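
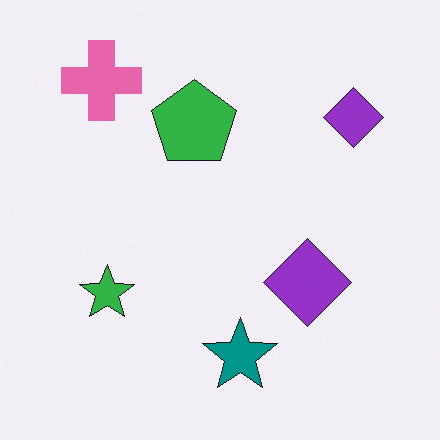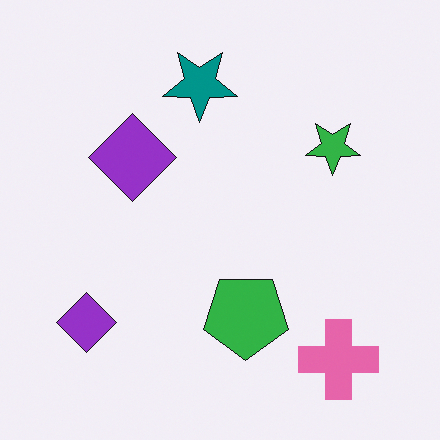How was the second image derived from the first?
Rotated 180°.

The pink cross sits in the top-left of the first image and the bottom-right of the second — consistent with a whole-image 180° rotation.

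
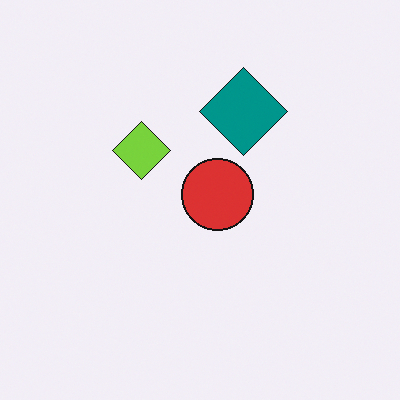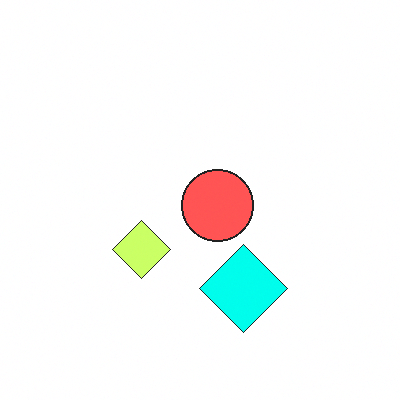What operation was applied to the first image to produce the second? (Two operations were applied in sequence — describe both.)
It was brightened a lot, then flipped vertically (top ↔ bottom).

Every pixel — background and shapes alike — is uniformly brightened. The teal diamond is in the top of the first image and the bottom of the second — shapes on opposite sides of the horizontal midline have swapped in a mirror flip.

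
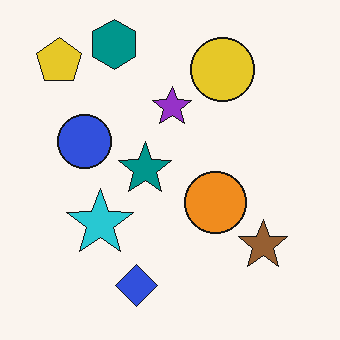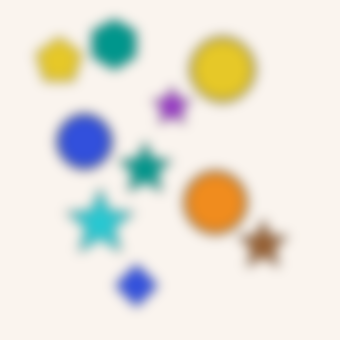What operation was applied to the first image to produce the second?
The image was heavily blurred.

Shape edges and outlines are uniformly softened across the whole image.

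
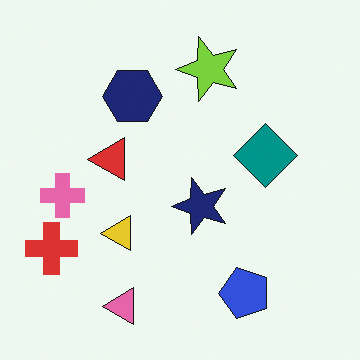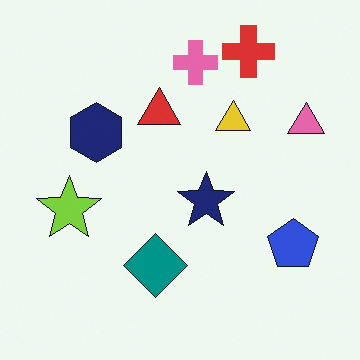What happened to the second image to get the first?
This is the original image transposed (reflected across the top-left ↔ bottom-right diagonal).

Shapes have swapped their row and column positions — what was in the top-right is now in the bottom-left — a diagonal reflection.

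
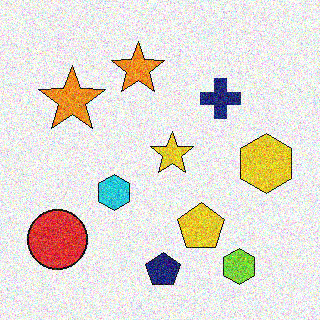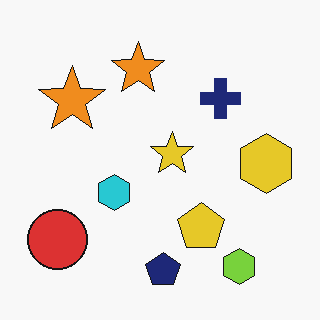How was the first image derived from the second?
The transformation is: degraded with a thick layer of grain.

Random speckle covers the whole image, including the flat background.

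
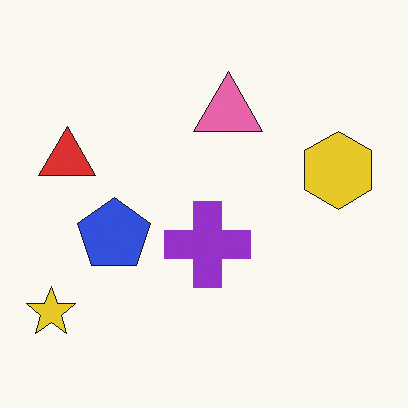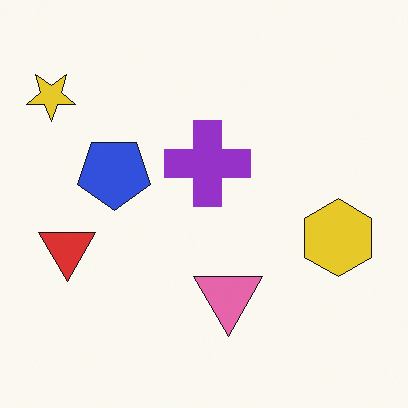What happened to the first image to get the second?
The second image is the first flipped vertically (top ↔ bottom).

The yellow star is in the bottom-left of the first image and the top-left of the second — shapes on opposite sides of the horizontal midline have swapped in a mirror flip.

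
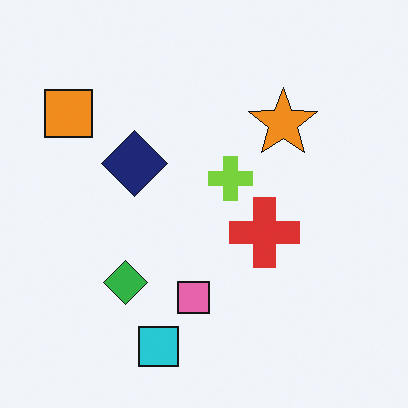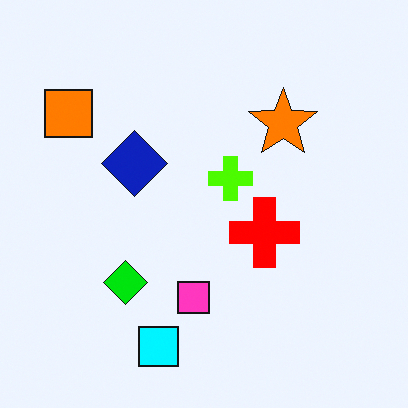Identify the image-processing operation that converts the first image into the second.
The image was made much more vivid (saturation change).

All colors are more vivid — a global saturation change.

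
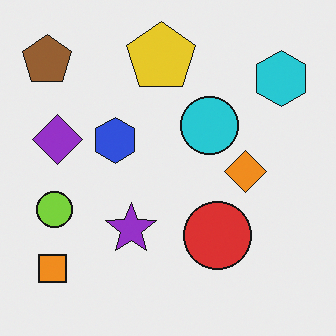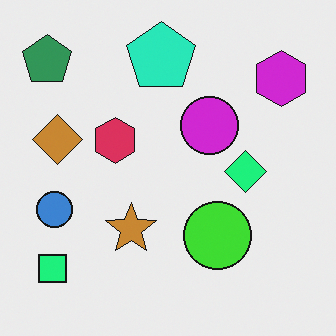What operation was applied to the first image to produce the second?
Hue-shifted by a moderate amount.

Every shape's color has rotated by the same amount around the hue wheel — a uniform hue shift.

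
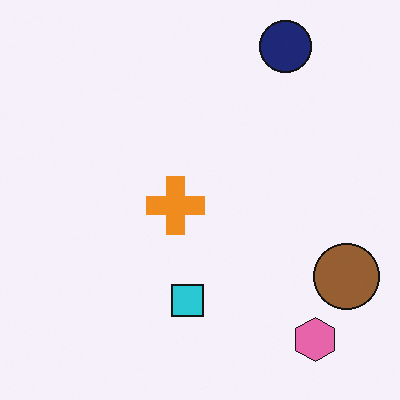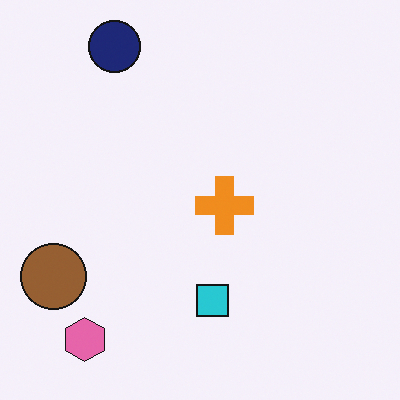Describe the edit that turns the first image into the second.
The second image is the first flipped horizontally (left ↔ right).

The brown circle is in the bottom-right of the first image and the bottom-left of the second — shapes on opposite sides of the vertical midline have swapped in a mirror flip.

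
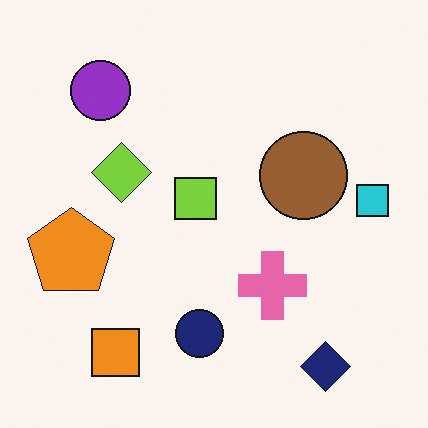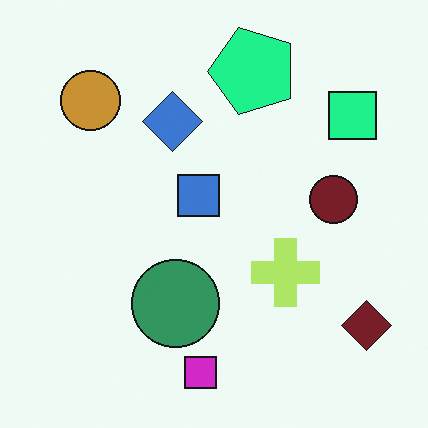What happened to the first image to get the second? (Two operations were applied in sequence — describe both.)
The second image is the first transposed (reflected across the top-left ↔ bottom-right diagonal), then hue-shifted through roughly a third of the color wheel.

Shapes have swapped their row and column positions — what was in the top-right is now in the bottom-left — a diagonal reflection. Every shape's color has rotated by the same amount around the hue wheel — a uniform hue shift.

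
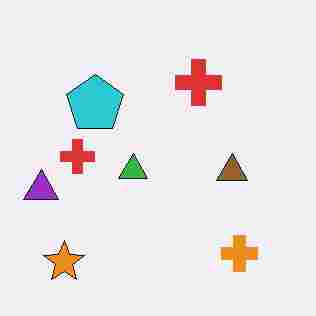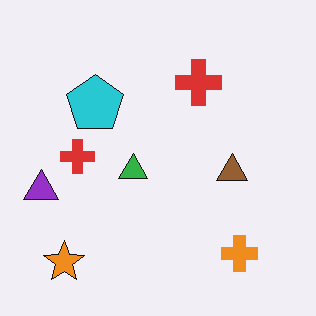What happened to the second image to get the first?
It was heavily JPEG-compressed with obvious blocking artifacts.

Blocky 8×8 compression artifacts appear around shape edges and the flat background shows ringing — characteristic JPEG degradation.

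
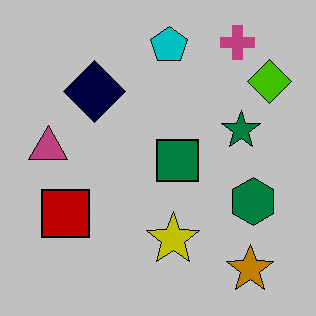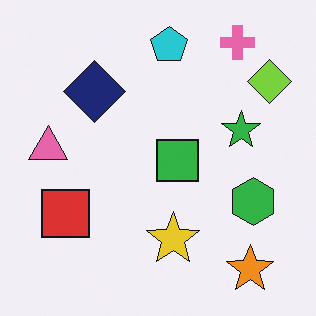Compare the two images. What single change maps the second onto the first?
Heavily posterized to just a handful of flat colors.

Each flat color has snapped to a coarser quantized level — most visibly, the near-white background has dropped to a flat grey.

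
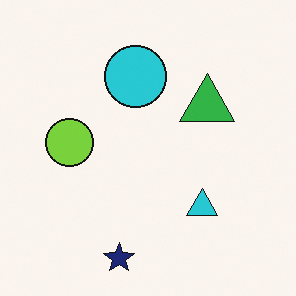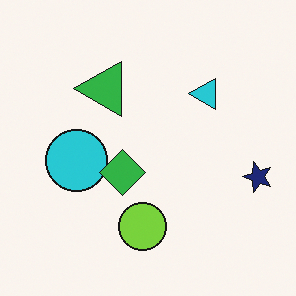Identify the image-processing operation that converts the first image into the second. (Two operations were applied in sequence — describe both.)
It was rotated 90° counter-clockwise, then overlaid with an additional green diamond.

The navy star sits in the bottom of the first image and the right of the second — consistent with a whole-image 90° counter-clockwise rotation. A green diamond appears in the second image that is absent from the first.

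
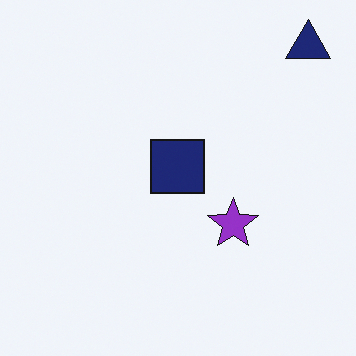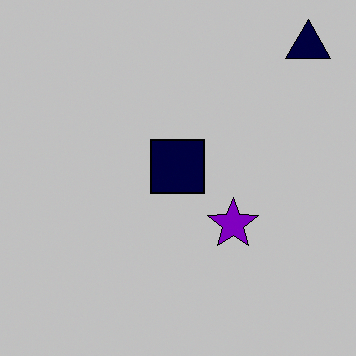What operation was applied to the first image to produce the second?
The second image is the first heavily posterized to just a handful of flat colors.

Each flat color has snapped to a coarser quantized level — most visibly, the near-white background has dropped to a flat grey.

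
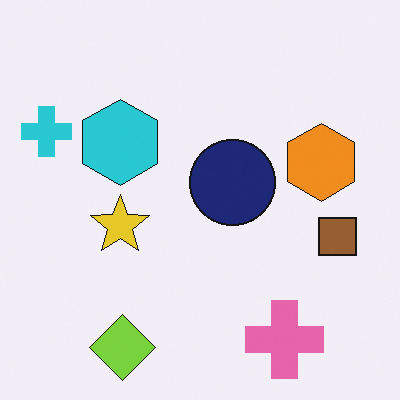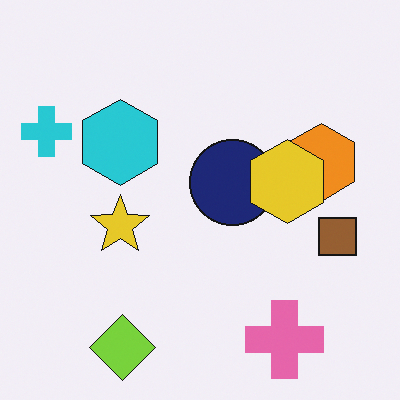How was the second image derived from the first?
The transformation is: overlaid with an additional yellow hexagon.

A yellow hexagon appears in the second image that is absent from the first.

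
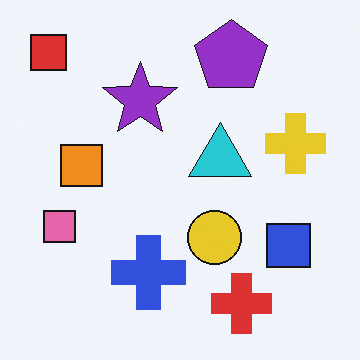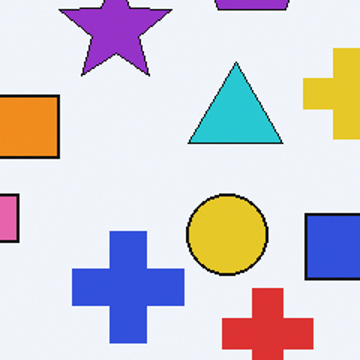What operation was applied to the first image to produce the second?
It was cropped slightly and scaled back up.

The visible shapes are larger and the field of view is narrower; shapes near the original edges may be partly or wholly outside the frame — a crop-and-rescale.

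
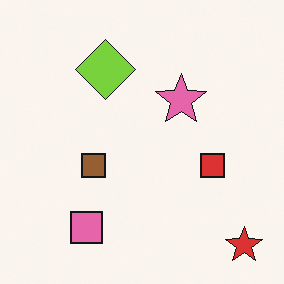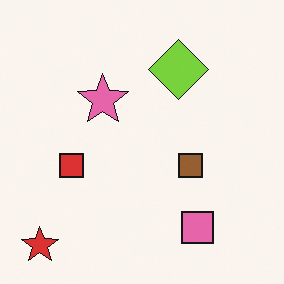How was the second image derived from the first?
The second image is the first flipped horizontally (left ↔ right).

The red star is in the bottom-right of the first image and the bottom-left of the second — shapes on opposite sides of the vertical midline have swapped in a mirror flip.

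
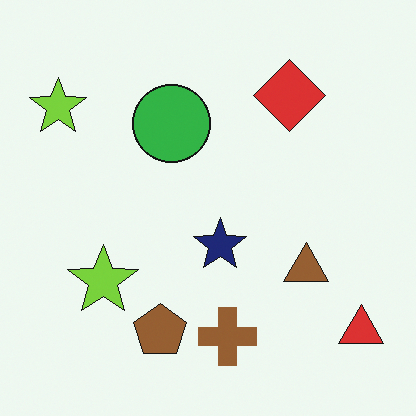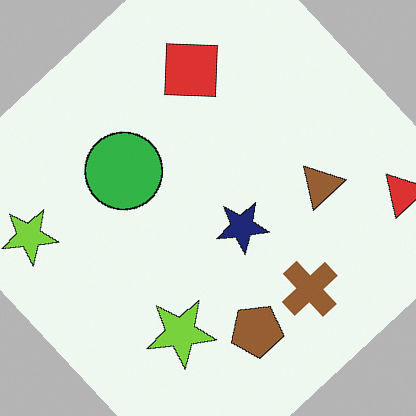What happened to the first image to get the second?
Rotated counter-clockwise by a large amount — several tens of degrees.

Every shape is tilted by the same angle and the image corners show triangular fill wedges — a whole-image rotation by a non-right angle.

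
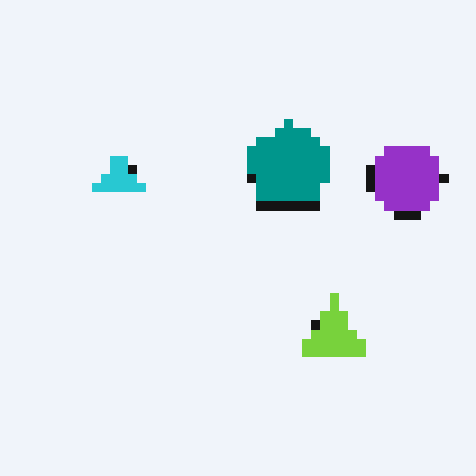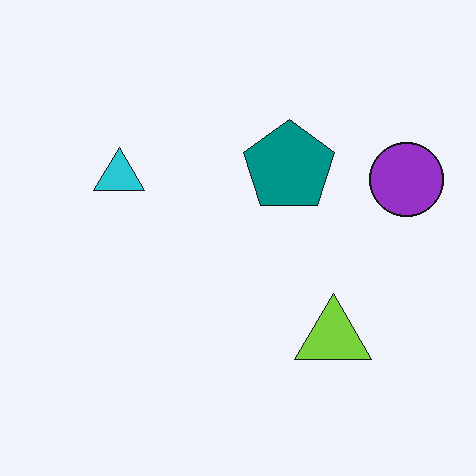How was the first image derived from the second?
Coarsely pixelated.

Shapes are reduced to large square blocks; fine edges and outlines are lost — a downscale-then-upscale (mosaic) effect.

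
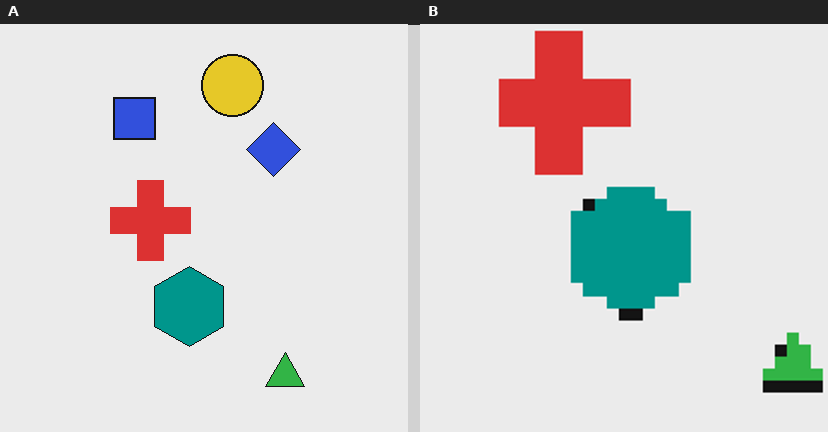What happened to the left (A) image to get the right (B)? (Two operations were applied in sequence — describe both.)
It was moderately pixelated, then cropped to a noticeably smaller region and rescaled.

Shapes are reduced to large square blocks; fine edges and outlines are lost — a downscale-then-upscale (mosaic) effect. The visible shapes are larger and the field of view is narrower; shapes near the original edges may be partly or wholly outside the frame — a crop-and-rescale.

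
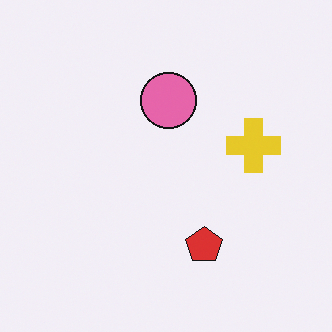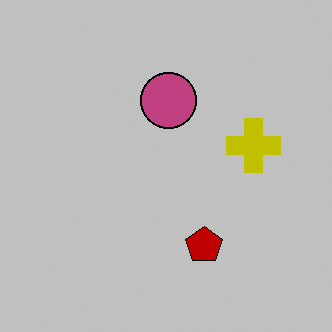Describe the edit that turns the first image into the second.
The second image is the first heavily posterized to just a handful of flat colors.

Each flat color has snapped to a coarser quantized level — most visibly, the near-white background has dropped to a flat grey.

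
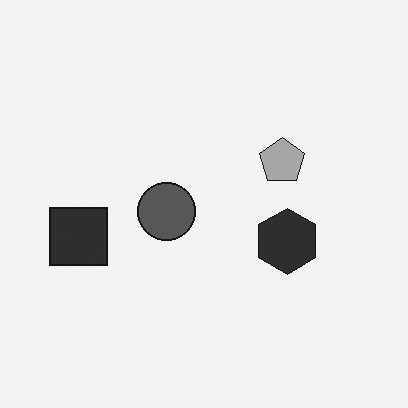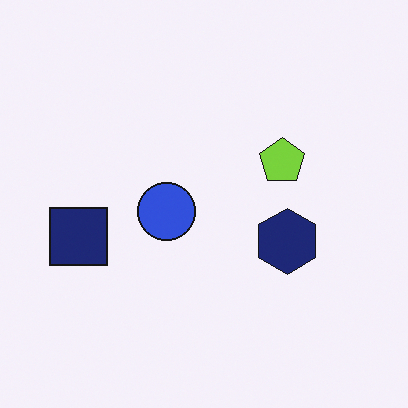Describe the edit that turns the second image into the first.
The first image is the second converted to grayscale.

All color is removed — every shape is now a shade of grey.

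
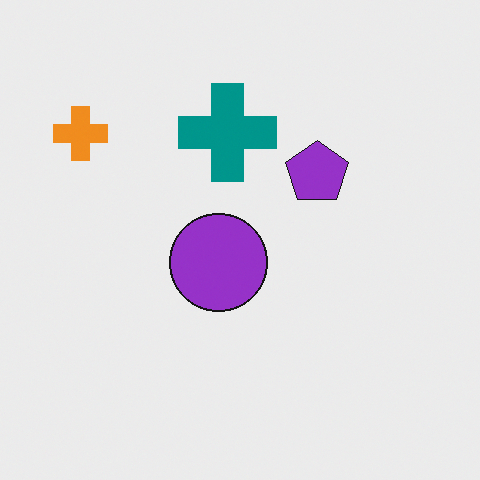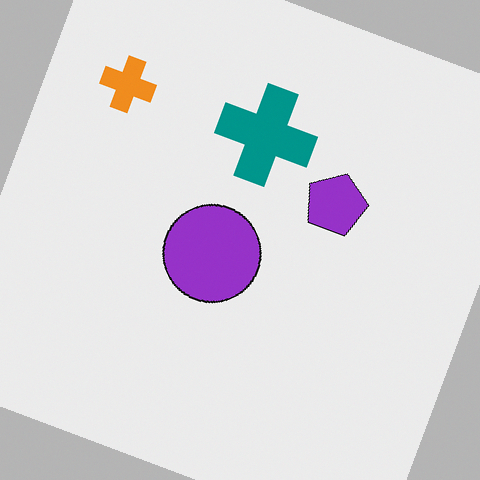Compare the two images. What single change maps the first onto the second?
It was rotated clockwise by a moderate amount.

Every shape is tilted by the same angle and the image corners show triangular fill wedges — a whole-image rotation by a non-right angle.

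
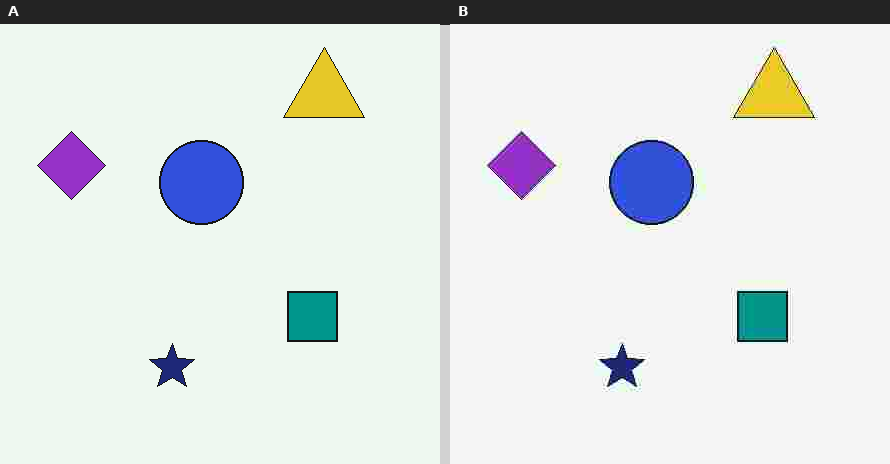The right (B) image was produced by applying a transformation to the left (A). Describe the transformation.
The image was heavily JPEG-compressed with obvious blocking artifacts.

Blocky 8×8 compression artifacts appear around shape edges and the flat background shows ringing — characteristic JPEG degradation.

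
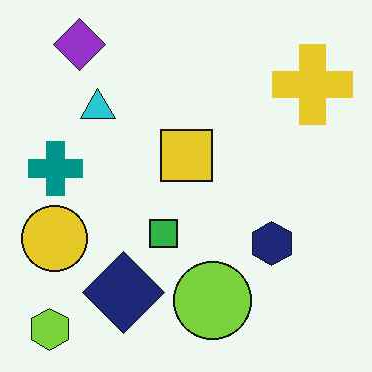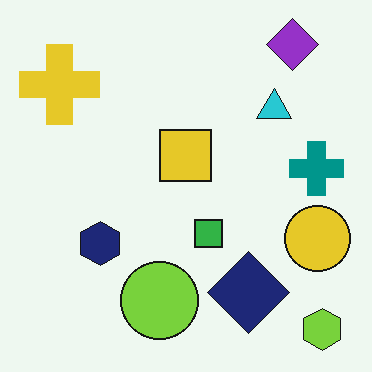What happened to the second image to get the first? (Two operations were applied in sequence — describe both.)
It was given moderate JPEG compression, then flipped horizontally (left ↔ right).

Blocky 8×8 compression artifacts appear around shape edges and the flat background shows ringing — characteristic JPEG degradation. The lime hexagon is in the bottom-right of the second image and the bottom-left of the first — shapes on opposite sides of the vertical midline have swapped in a mirror flip.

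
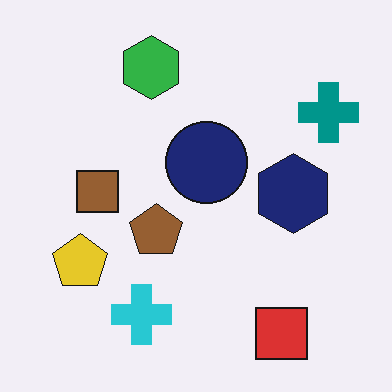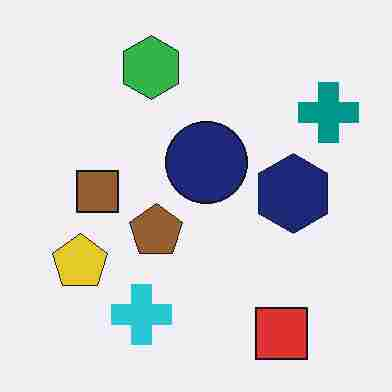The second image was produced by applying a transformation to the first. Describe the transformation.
The second image is the first heavily JPEG-compressed with obvious blocking artifacts.

Blocky 8×8 compression artifacts appear around shape edges and the flat background shows ringing — characteristic JPEG degradation.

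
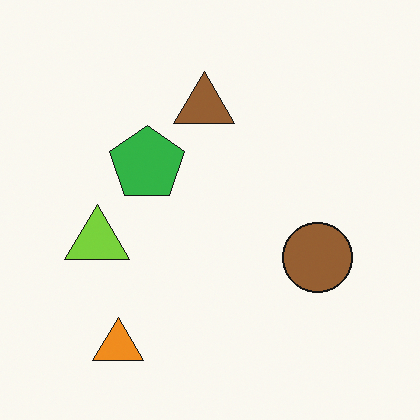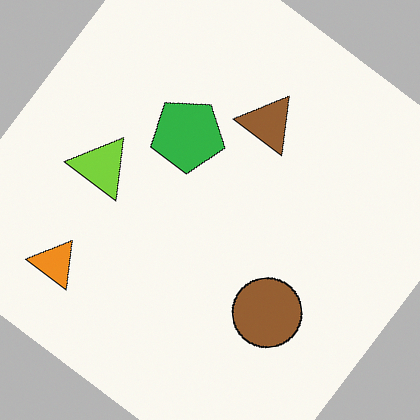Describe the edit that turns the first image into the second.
The transformation is: rotated clockwise by a large amount — several tens of degrees.

Every shape is tilted by the same angle and the image corners show triangular fill wedges — a whole-image rotation by a non-right angle.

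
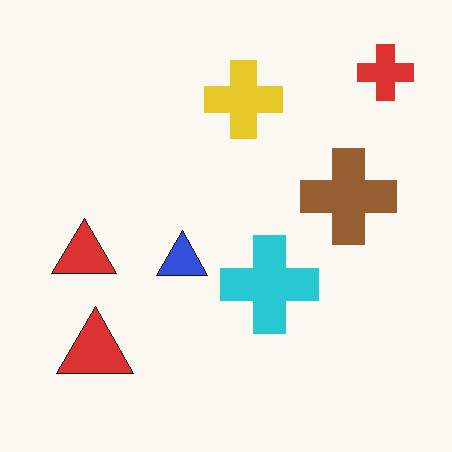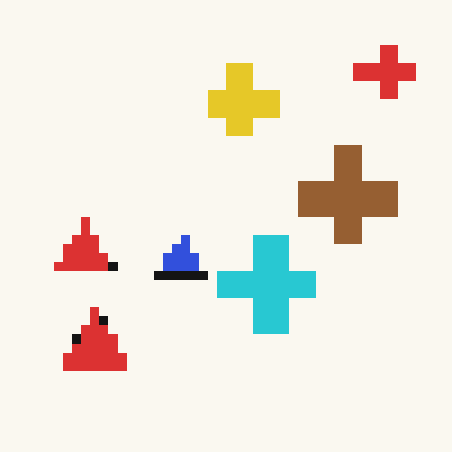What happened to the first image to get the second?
This is the original image heavily pixelated into large blocks.

Shapes are reduced to large square blocks; fine edges and outlines are lost — a downscale-then-upscale (mosaic) effect.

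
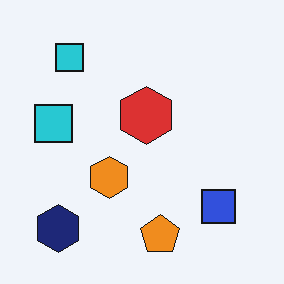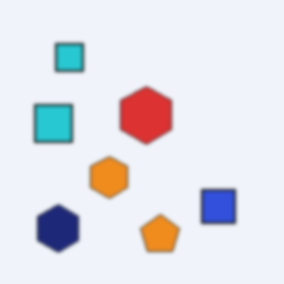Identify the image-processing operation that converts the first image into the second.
This is the original image given a subtle gaussian blur.

Shape edges and outlines are uniformly softened across the whole image.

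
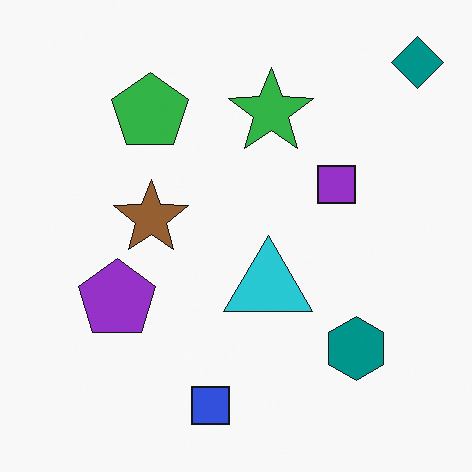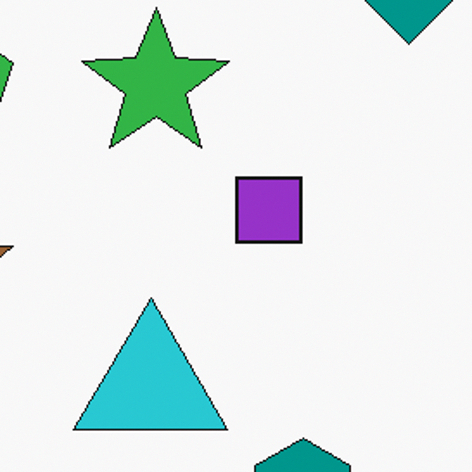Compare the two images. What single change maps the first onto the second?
The image was cropped to a noticeably smaller region and rescaled.

The visible shapes are larger and the field of view is narrower; shapes near the original edges may be partly or wholly outside the frame — a crop-and-rescale.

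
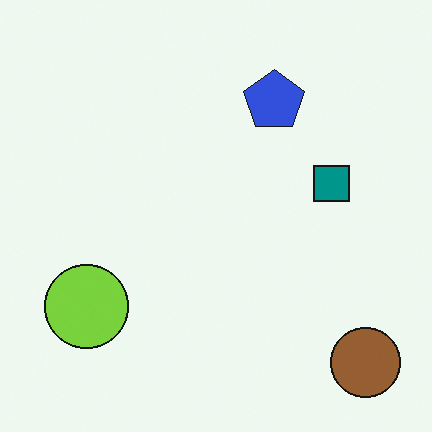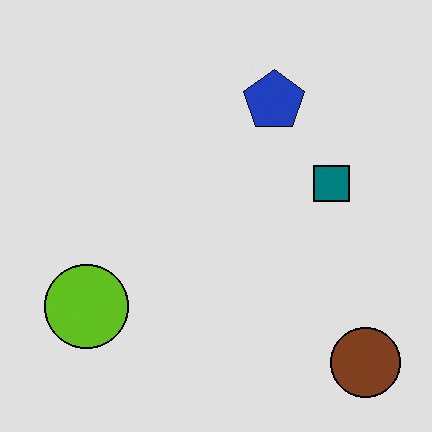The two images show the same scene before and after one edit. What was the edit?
It was posterized to a reduced palette.

Each flat color has snapped to a coarser quantized level — most visibly, the near-white background has dropped to a flat grey.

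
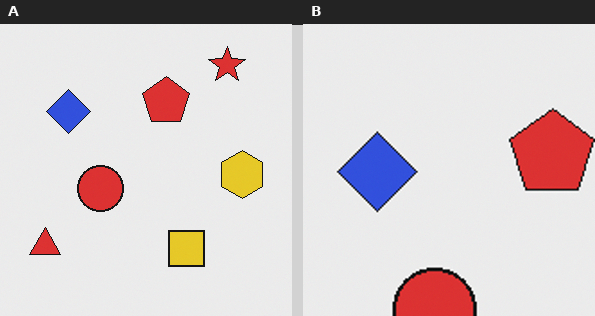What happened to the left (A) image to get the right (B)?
It was cropped to a noticeably smaller region and rescaled.

The visible shapes are larger and the field of view is narrower; shapes near the original edges may be partly or wholly outside the frame — a crop-and-rescale.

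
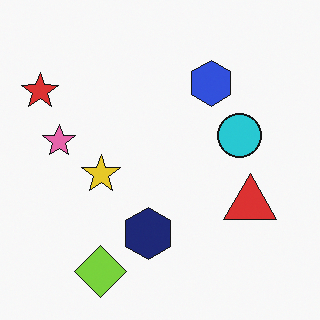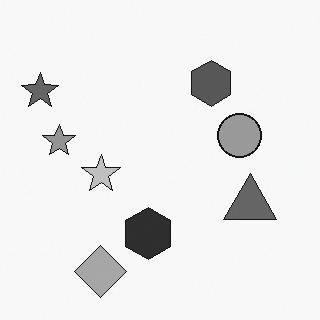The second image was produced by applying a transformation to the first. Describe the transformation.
The image was converted to grayscale.

All color is removed — every shape is now a shade of grey.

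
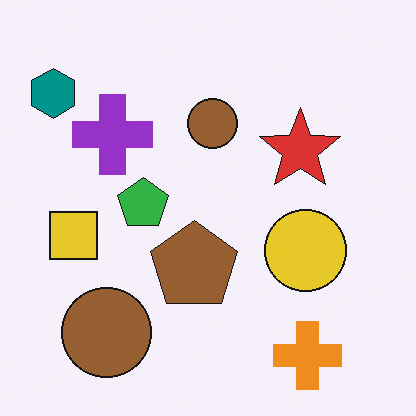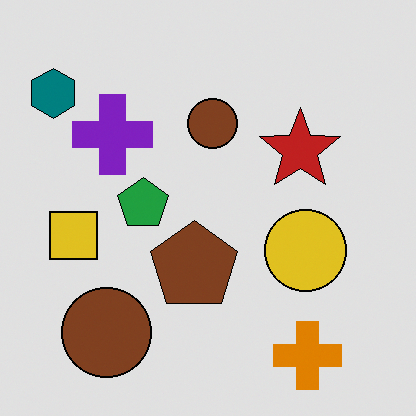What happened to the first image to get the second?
The second image is the first moderately posterized.

Each flat color has snapped to a coarser quantized level — most visibly, the near-white background has dropped to a flat grey.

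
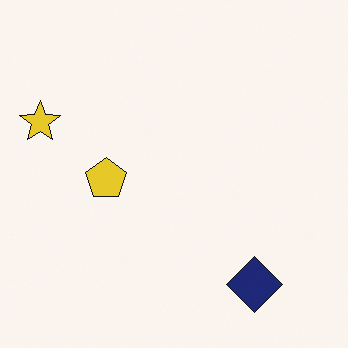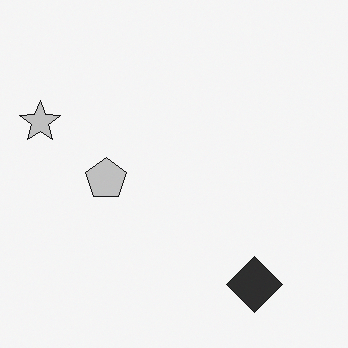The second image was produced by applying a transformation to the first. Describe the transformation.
The transformation is: converted to grayscale.

All color is removed — every shape is now a shade of grey.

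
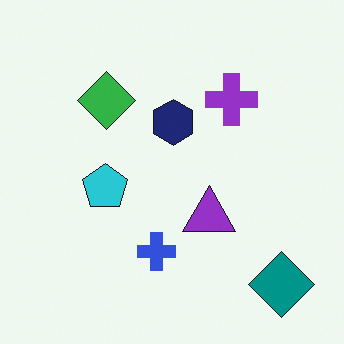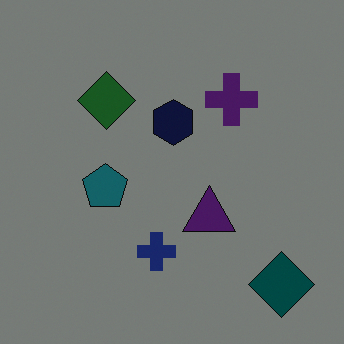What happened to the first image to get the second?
The transformation is: substantially darkened.

Every pixel — background and shapes alike — is uniformly darkened.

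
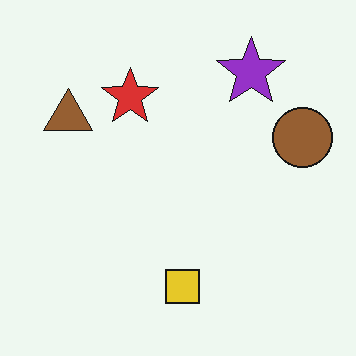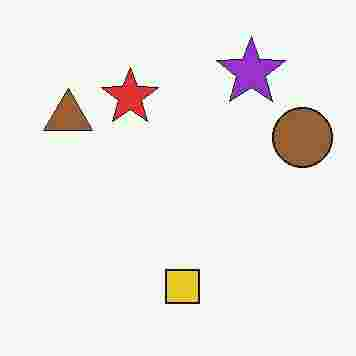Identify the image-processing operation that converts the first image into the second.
The image was degraded with heavy JPEG compression.

Blocky 8×8 compression artifacts appear around shape edges and the flat background shows ringing — characteristic JPEG degradation.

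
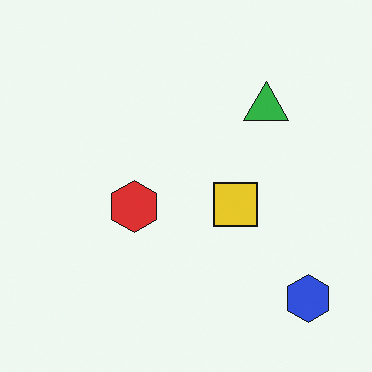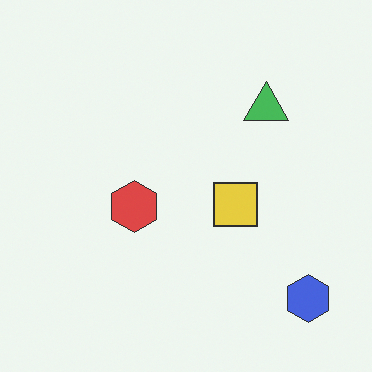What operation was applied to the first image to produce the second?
The second image is the first given slightly reduced contrast.

Tones are pushed toward mid-grey across the whole image — a global contrast change.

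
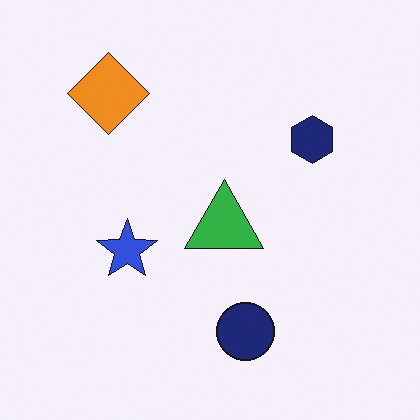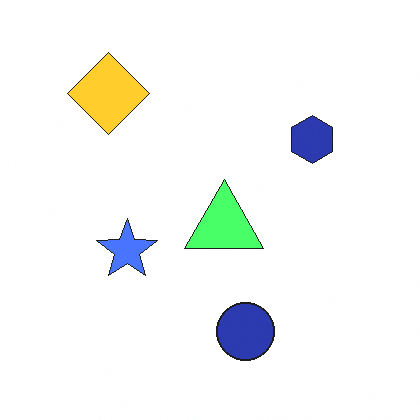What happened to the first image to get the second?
It was noticeably brightened.

Every pixel — background and shapes alike — is uniformly brightened.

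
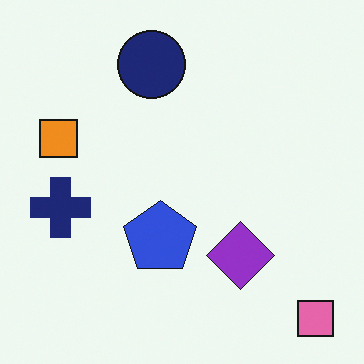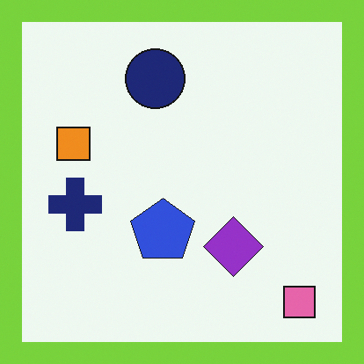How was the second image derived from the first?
The image was framed with a lime border.

A solid lime frame runs around the edge of the second image, with the content slightly shrunk inside it.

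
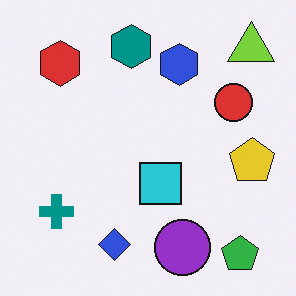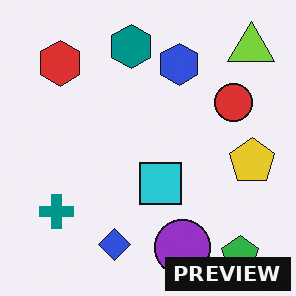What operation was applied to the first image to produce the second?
It was watermarked with the text "PREVIEW" in the lower-right corner.

A dark label reading "PREVIEW" appears in the lower-right corner.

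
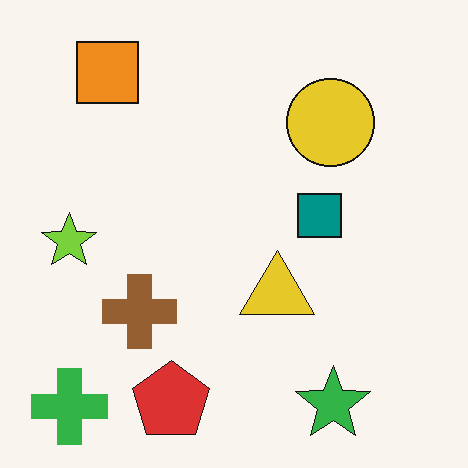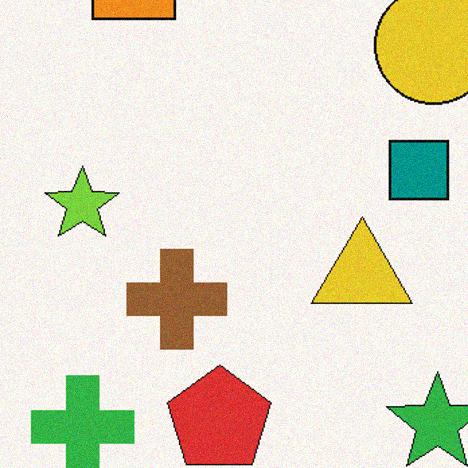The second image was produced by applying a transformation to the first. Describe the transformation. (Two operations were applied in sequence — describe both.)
The second image is the first cropped slightly and scaled back up, then degraded with light additive noise.

The visible shapes are larger and the field of view is narrower; shapes near the original edges may be partly or wholly outside the frame — a crop-and-rescale. Random speckle covers the whole image, including the flat background.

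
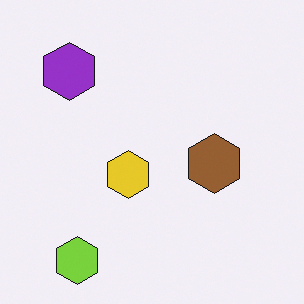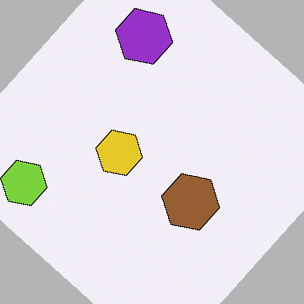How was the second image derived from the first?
Rotated clockwise by a large amount — several tens of degrees.

Every shape is tilted by the same angle and the image corners show triangular fill wedges — a whole-image rotation by a non-right angle.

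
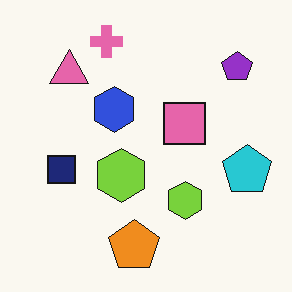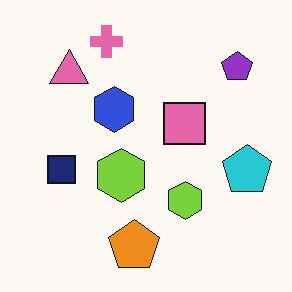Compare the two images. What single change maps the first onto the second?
JPEG-compressed with visible artifacts.

Blocky 8×8 compression artifacts appear around shape edges and the flat background shows ringing — characteristic JPEG degradation.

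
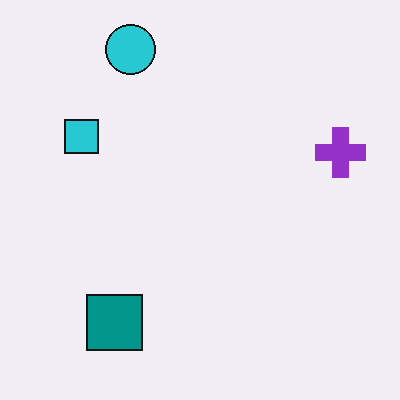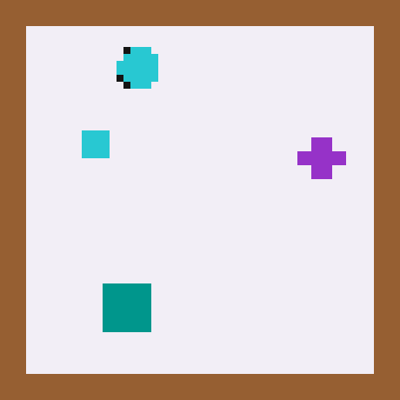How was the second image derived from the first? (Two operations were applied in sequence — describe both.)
The image was pixelated into visible square blocks, then framed with a brown border.

Shapes are reduced to large square blocks; fine edges and outlines are lost — a downscale-then-upscale (mosaic) effect. A solid brown frame runs around the edge of the second image, with the content slightly shrunk inside it.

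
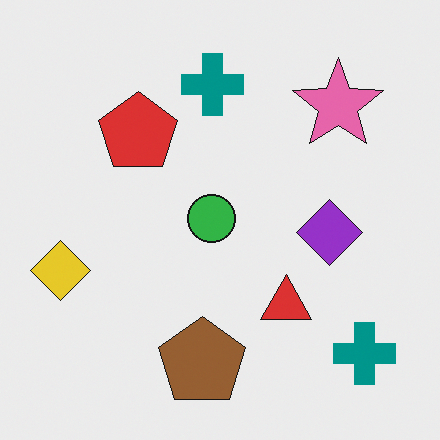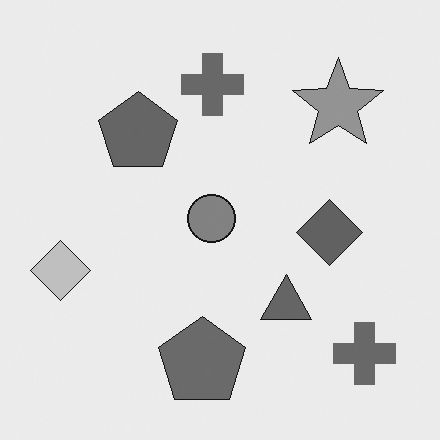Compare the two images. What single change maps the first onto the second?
Converted to grayscale.

All color is removed — every shape is now a shade of grey.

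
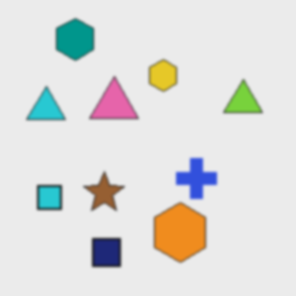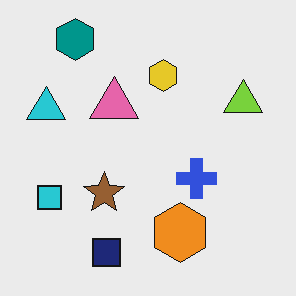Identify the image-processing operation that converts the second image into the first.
The image was given a subtle gaussian blur.

Shape edges and outlines are uniformly softened across the whole image.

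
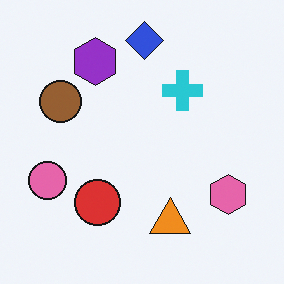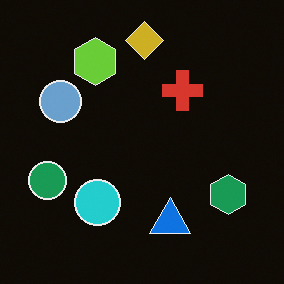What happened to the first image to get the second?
The image was color-inverted (negative).

The light background has become dark and every shape's color is its complement — a photographic negative.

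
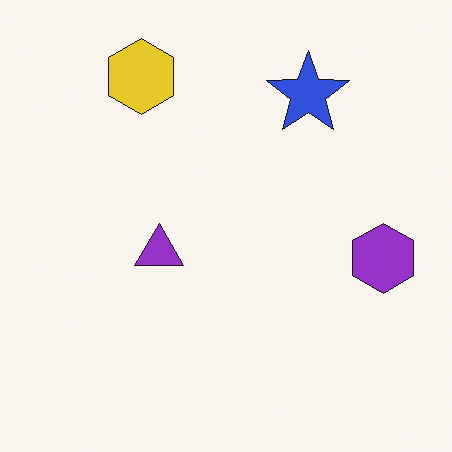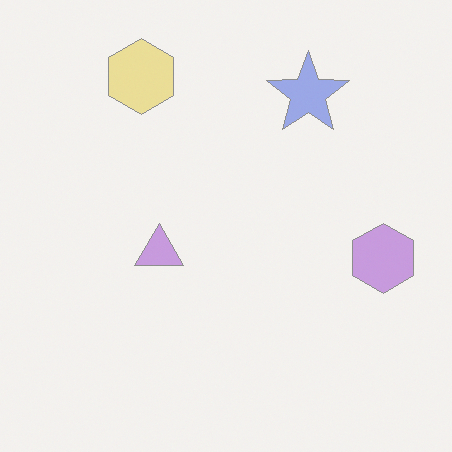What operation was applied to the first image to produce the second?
The transformation is: washed out (contrast reduced).

Tones are pushed toward mid-grey across the whole image — a global contrast change.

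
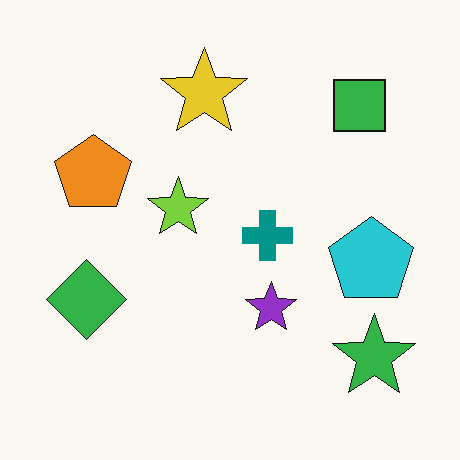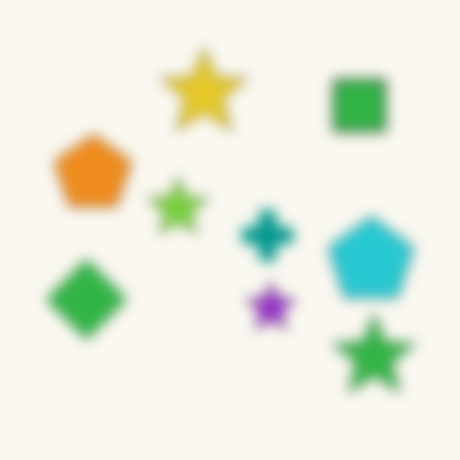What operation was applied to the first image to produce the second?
The second image is the first strongly gaussian-blurred.

Shape edges and outlines are uniformly softened across the whole image.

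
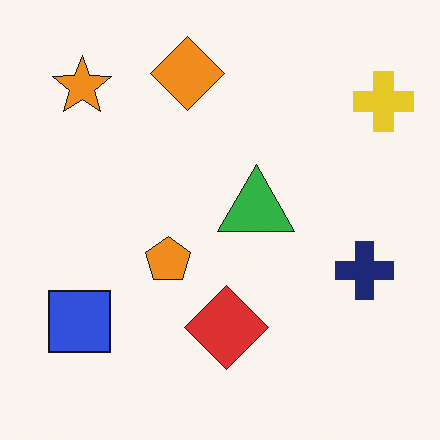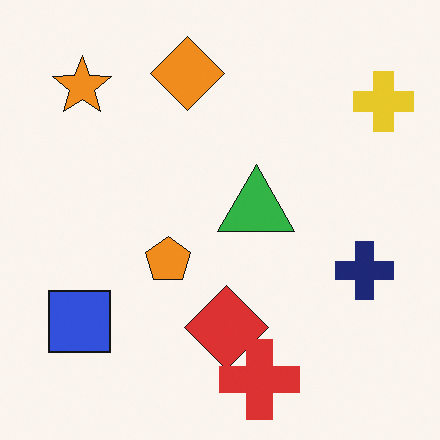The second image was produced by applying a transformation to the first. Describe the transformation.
It was overlaid with an additional red cross.

A red cross appears in the second image that is absent from the first.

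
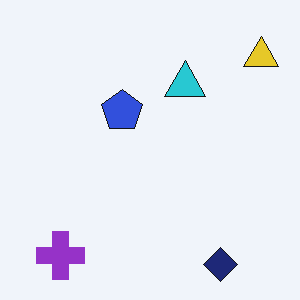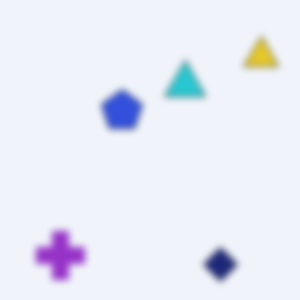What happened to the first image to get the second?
It was noticeably gaussian-blurred.

Shape edges and outlines are uniformly softened across the whole image.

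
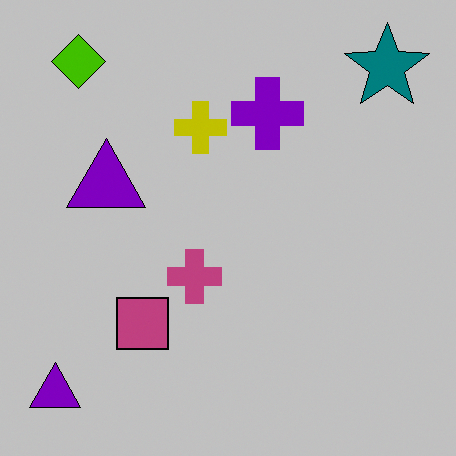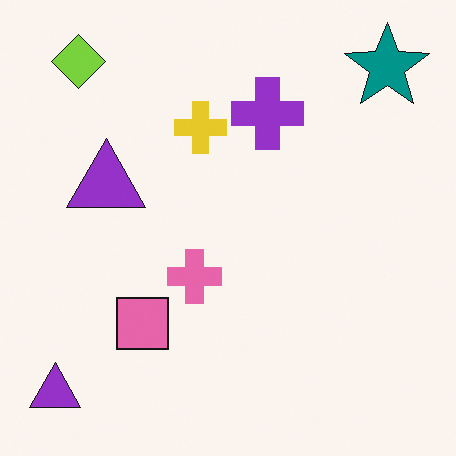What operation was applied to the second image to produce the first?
It was aggressively posterized.

Each flat color has snapped to a coarser quantized level — most visibly, the near-white background has dropped to a flat grey.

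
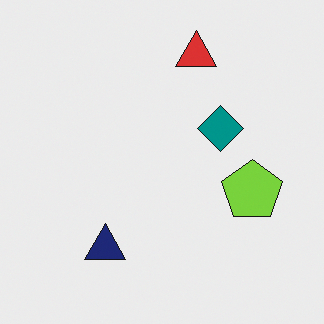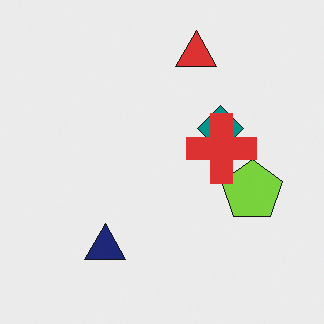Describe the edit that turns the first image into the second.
Overlaid with an additional red cross.

A red cross appears in the second image that is absent from the first.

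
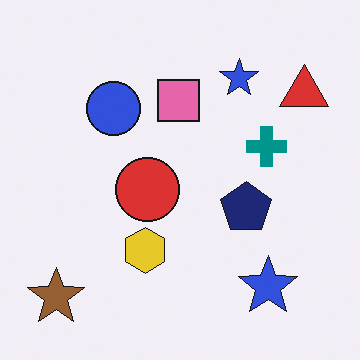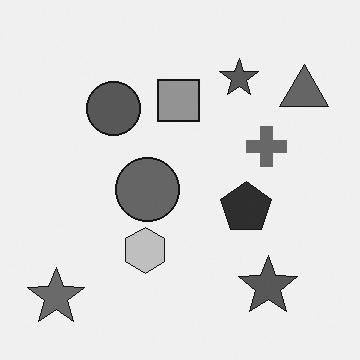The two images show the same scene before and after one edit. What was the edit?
The image was converted to grayscale.

All color is removed — every shape is now a shade of grey.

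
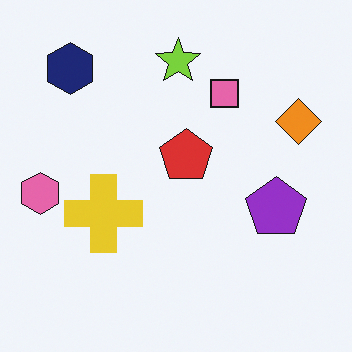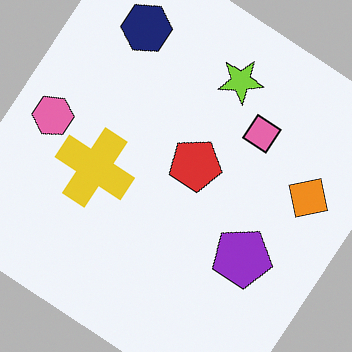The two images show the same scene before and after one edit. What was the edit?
The second image is the first rotated clockwise by a large amount — several tens of degrees.

Every shape is tilted by the same angle and the image corners show triangular fill wedges — a whole-image rotation by a non-right angle.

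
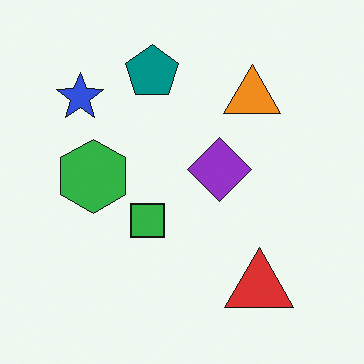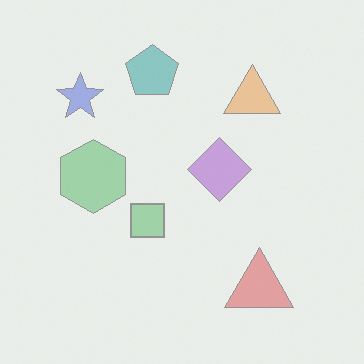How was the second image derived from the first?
This is the original image washed out (contrast reduced).

Tones are pushed toward mid-grey across the whole image — a global contrast change.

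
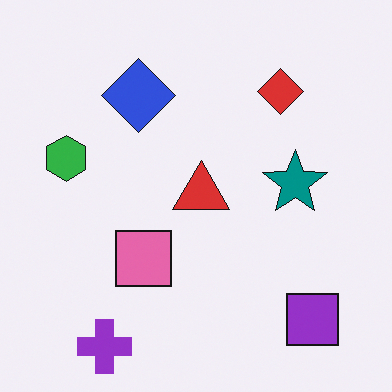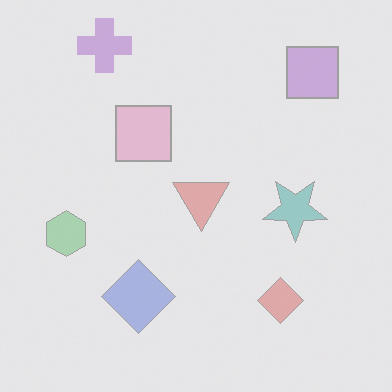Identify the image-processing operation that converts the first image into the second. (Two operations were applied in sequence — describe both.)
This is the original image flipped vertically (top ↔ bottom), then given much lower contrast.

The purple cross is in the bottom-left of the first image and the top-left of the second — shapes on opposite sides of the horizontal midline have swapped in a mirror flip. Tones are pushed toward mid-grey across the whole image — a global contrast change.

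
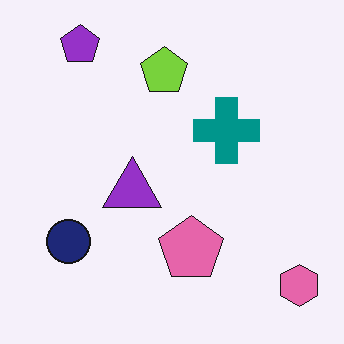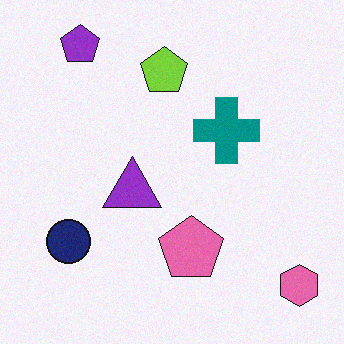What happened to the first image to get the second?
It was degraded with light additive noise.

Random speckle covers the whole image, including the flat background.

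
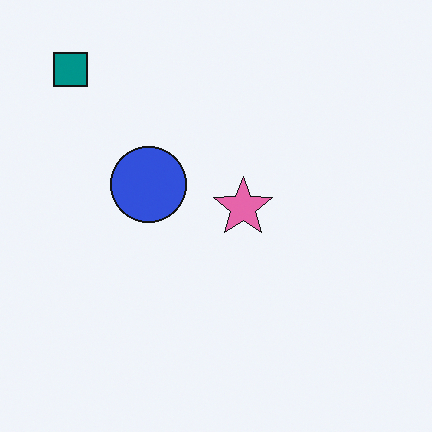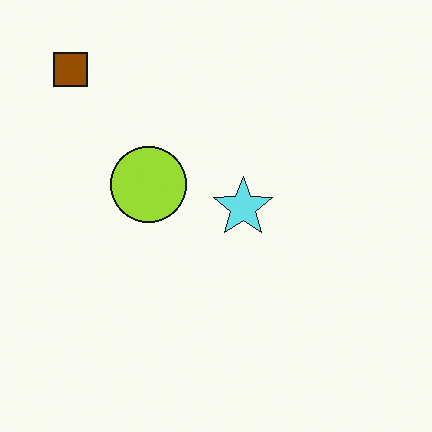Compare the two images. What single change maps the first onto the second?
This is the original image hue-shifted through roughly half the color wheel.

Every shape's color has rotated by the same amount around the hue wheel — a uniform hue shift.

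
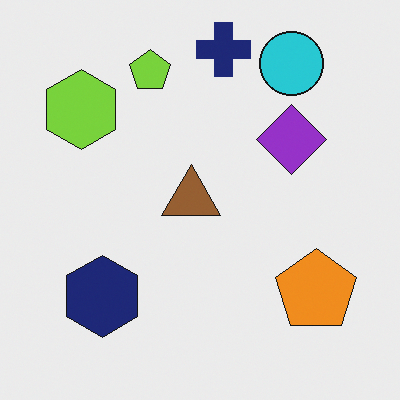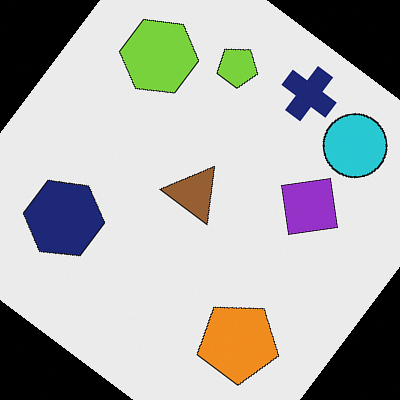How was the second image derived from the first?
This is the original image rotated clockwise by a large amount — several tens of degrees.

Every shape is tilted by the same angle and the image corners show triangular fill wedges — a whole-image rotation by a non-right angle.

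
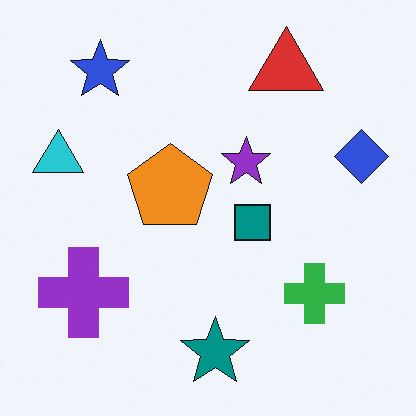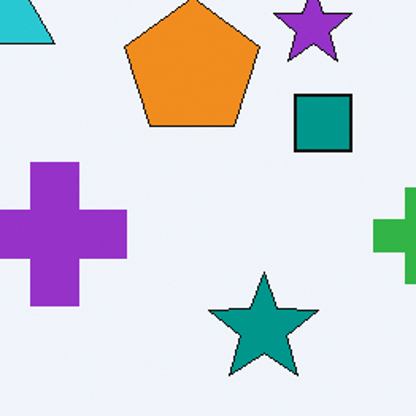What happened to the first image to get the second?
The transformation is: cropped to a modestly smaller region and rescaled.

The visible shapes are larger and the field of view is narrower; shapes near the original edges may be partly or wholly outside the frame — a crop-and-rescale.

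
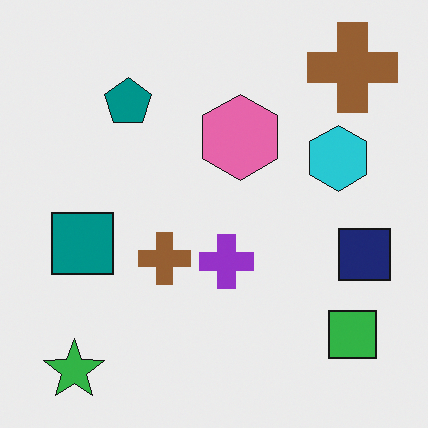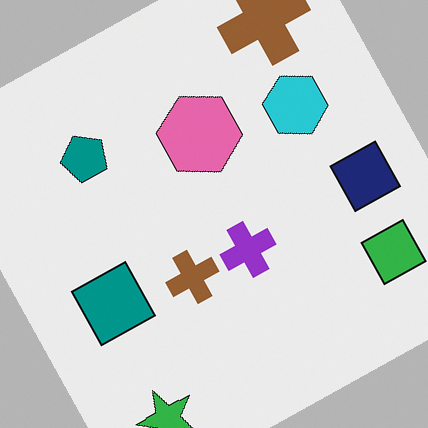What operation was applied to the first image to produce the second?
It was rotated counter-clockwise by a moderate amount.

Every shape is tilted by the same angle and the image corners show triangular fill wedges — a whole-image rotation by a non-right angle.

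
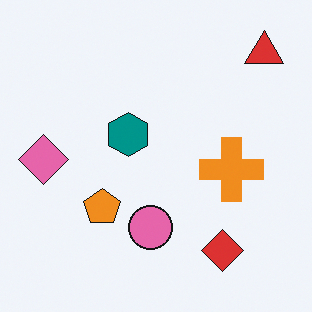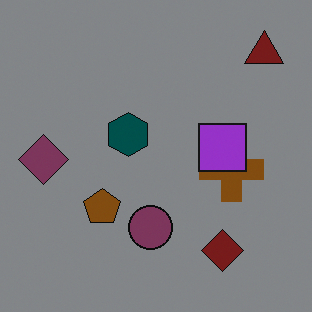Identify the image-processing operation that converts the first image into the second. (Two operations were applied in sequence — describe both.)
This is the original image darkened a lot, then overlaid with an additional purple square.

Every pixel — background and shapes alike — is uniformly darkened. A purple square appears in the second image that is absent from the first.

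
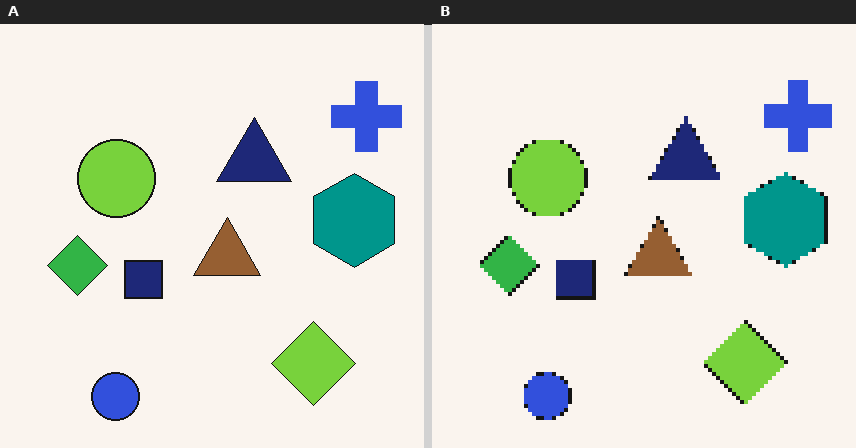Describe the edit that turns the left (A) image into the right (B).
This is the original image lightly pixelated (a mild mosaic effect).

Shapes are reduced to large square blocks; fine edges and outlines are lost — a downscale-then-upscale (mosaic) effect.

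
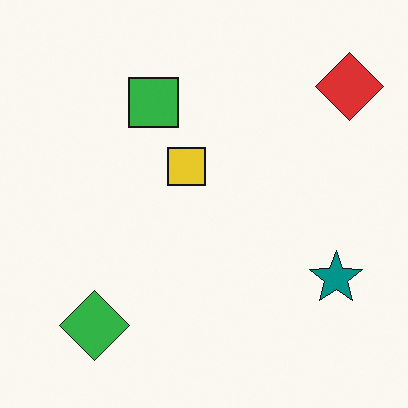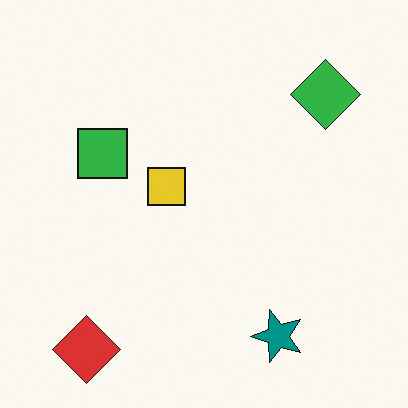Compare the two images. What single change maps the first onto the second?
The image was transposed (reflected across the top-left ↔ bottom-right diagonal).

Shapes have swapped their row and column positions — what was in the top-right is now in the bottom-left — a diagonal reflection.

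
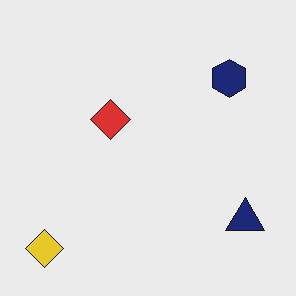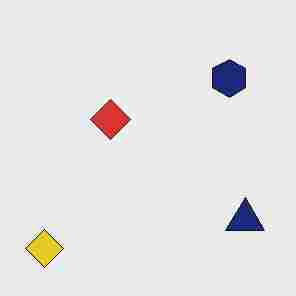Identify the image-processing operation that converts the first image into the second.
It was degraded with heavy JPEG compression.

Blocky 8×8 compression artifacts appear around shape edges and the flat background shows ringing — characteristic JPEG degradation.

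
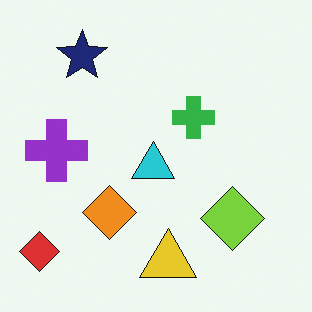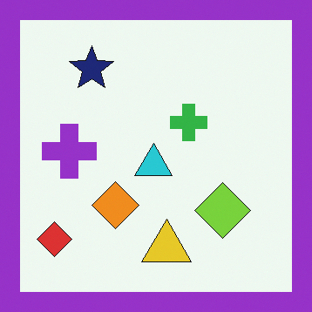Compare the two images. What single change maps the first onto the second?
The transformation is: framed with a purple border.

A solid purple frame runs around the edge of the second image, with the content slightly shrunk inside it.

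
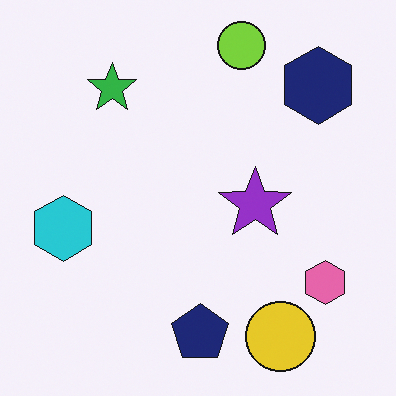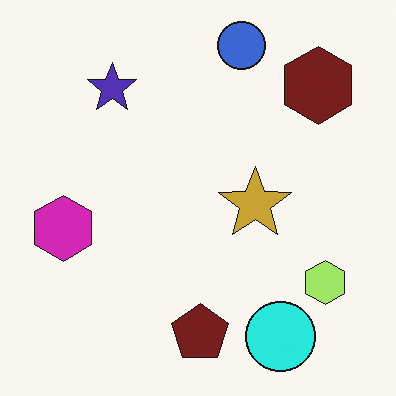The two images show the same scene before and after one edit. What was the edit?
Hue-shifted through roughly a third of the color wheel.

Every shape's color has rotated by the same amount around the hue wheel — a uniform hue shift.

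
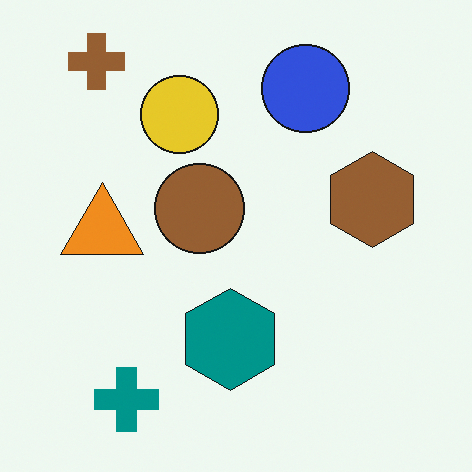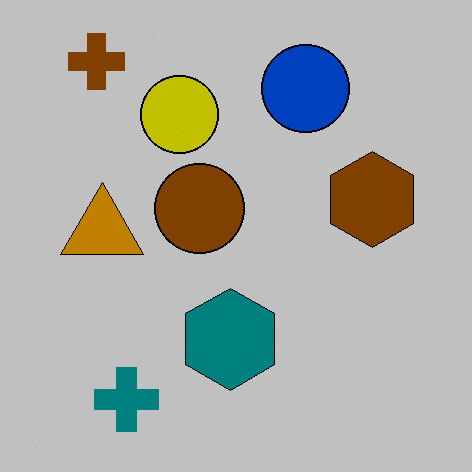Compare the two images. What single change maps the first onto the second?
The second image is the first heavily posterized to just a handful of flat colors.

Each flat color has snapped to a coarser quantized level — most visibly, the near-white background has dropped to a flat grey.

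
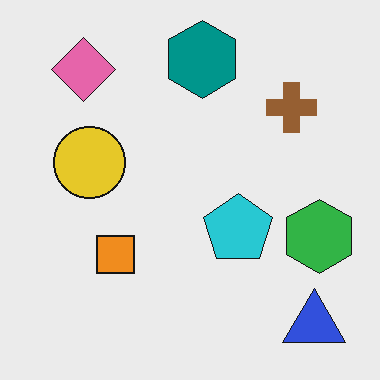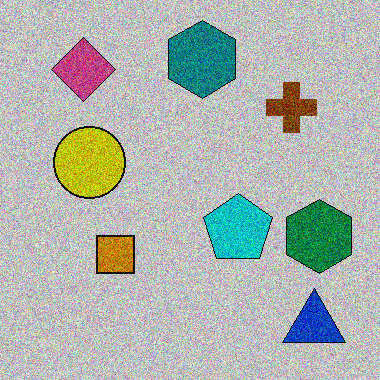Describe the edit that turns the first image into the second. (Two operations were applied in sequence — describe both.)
This is the original image heavily posterized to just a handful of flat colors, then degraded with a thick layer of grain.

Each flat color has snapped to a coarser quantized level — most visibly, the near-white background has dropped to a flat grey. Random speckle covers the whole image, including the flat background.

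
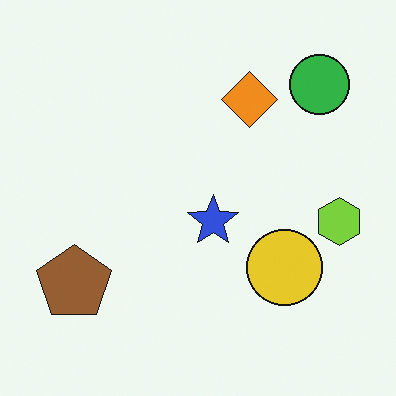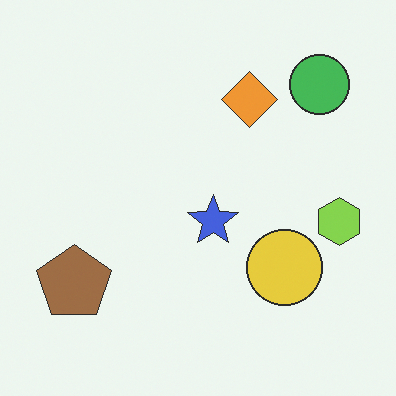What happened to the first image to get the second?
The second image is the first given slightly reduced contrast.

Tones are pushed toward mid-grey across the whole image — a global contrast change.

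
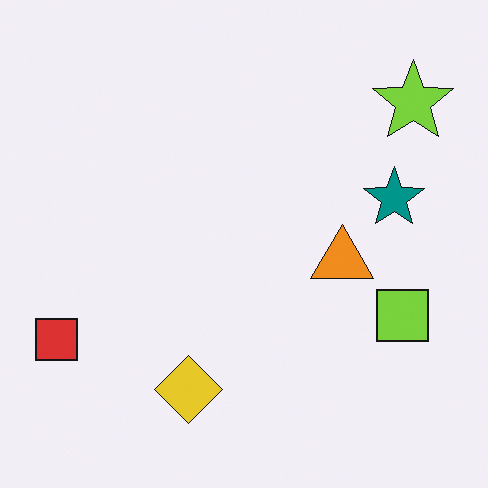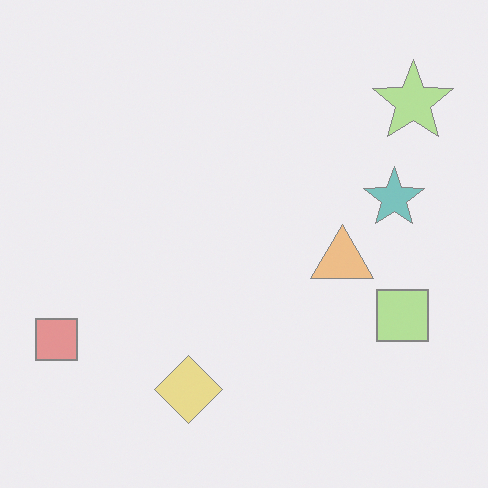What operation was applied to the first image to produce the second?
This is the original image given much lower contrast.

Tones are pushed toward mid-grey across the whole image — a global contrast change.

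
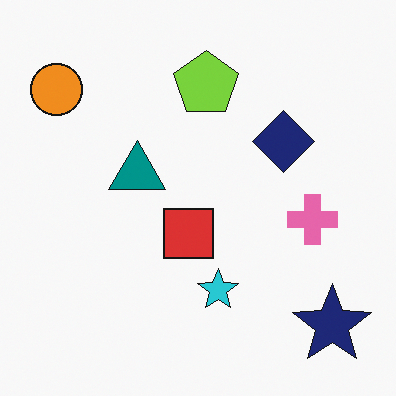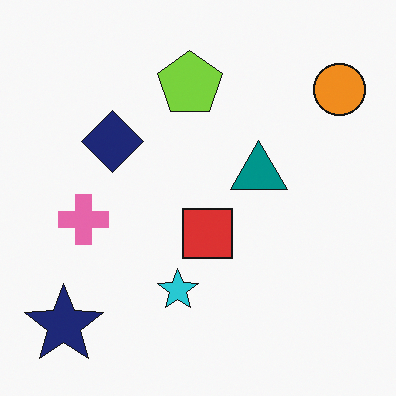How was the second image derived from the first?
It was flipped horizontally (left ↔ right).

The orange circle is in the top-left of the first image and the top-right of the second — shapes on opposite sides of the vertical midline have swapped in a mirror flip.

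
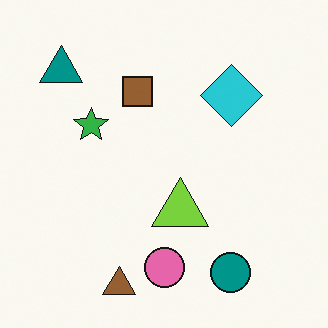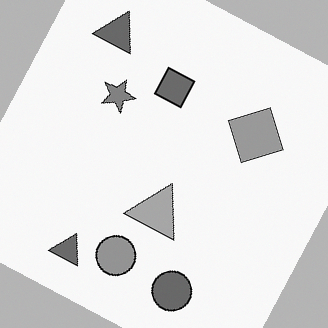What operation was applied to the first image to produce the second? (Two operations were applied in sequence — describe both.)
Converted to grayscale, then rotated clockwise by a clearly visible amount.

All color is removed — every shape is now a shade of grey. Every shape is tilted by the same angle and the image corners show triangular fill wedges — a whole-image rotation by a non-right angle.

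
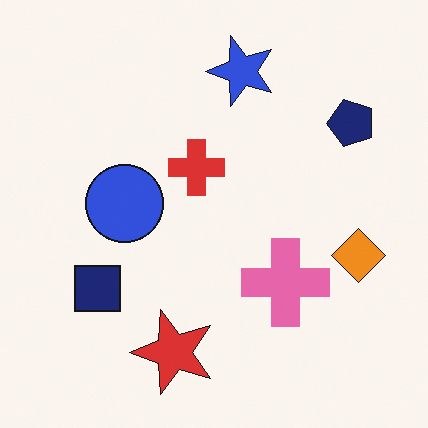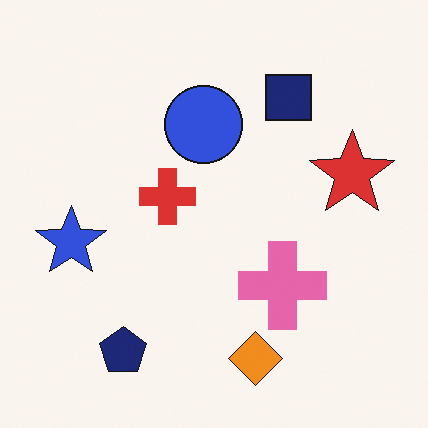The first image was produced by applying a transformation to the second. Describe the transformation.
Transposed (reflected across the top-left ↔ bottom-right diagonal).

Shapes have swapped their row and column positions — what was in the top-right is now in the bottom-left — a diagonal reflection.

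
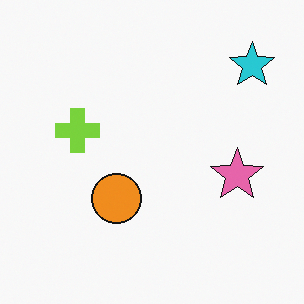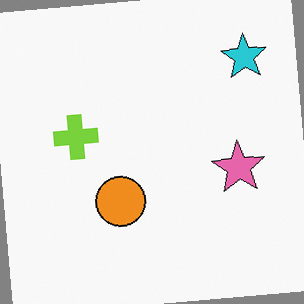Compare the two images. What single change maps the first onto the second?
It was rotated counter-clockwise by a small amount.

Every shape is tilted by the same angle and the image corners show triangular fill wedges — a whole-image rotation by a non-right angle.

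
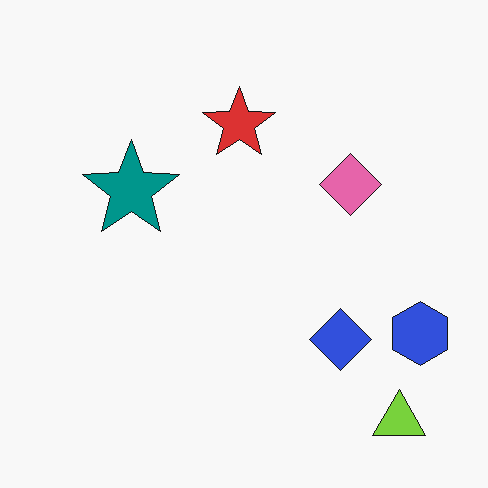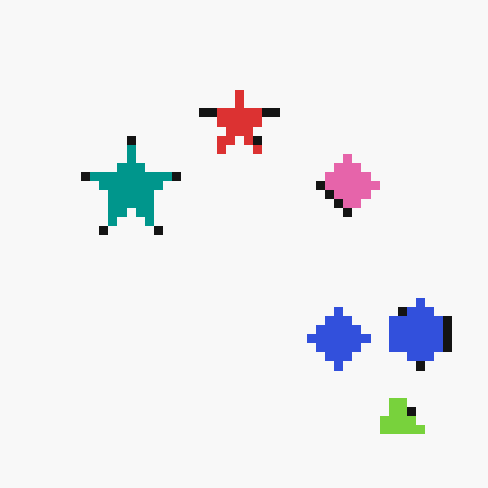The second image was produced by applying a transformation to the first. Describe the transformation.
The image was coarsely pixelated.

Shapes are reduced to large square blocks; fine edges and outlines are lost — a downscale-then-upscale (mosaic) effect.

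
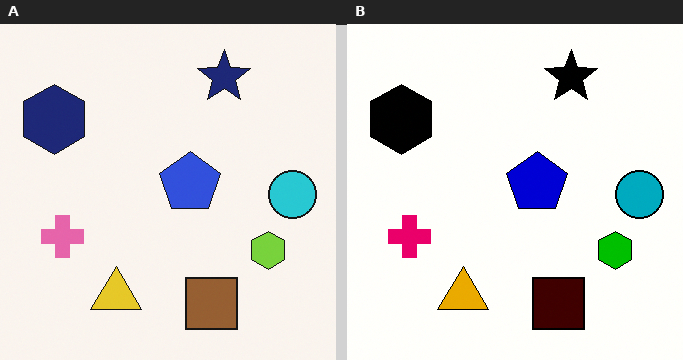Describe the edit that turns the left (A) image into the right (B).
The right (B) image is the left (A) given much higher contrast.

Tones are pushed away from mid-grey across the whole image — a global contrast change.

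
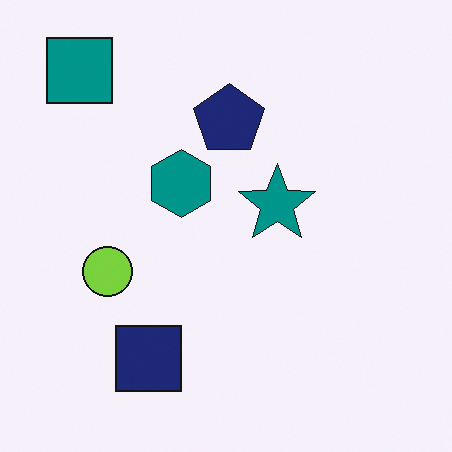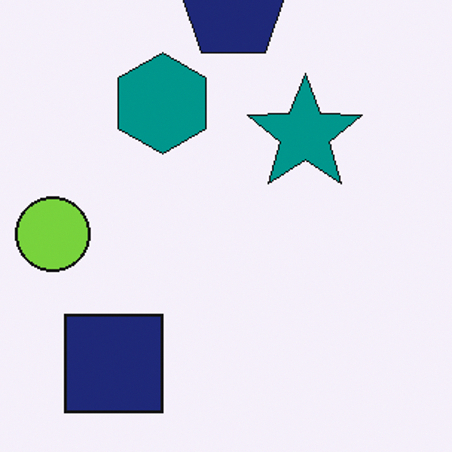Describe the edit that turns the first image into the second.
This is the original image cropped slightly and scaled back up.

The visible shapes are larger and the field of view is narrower; shapes near the original edges may be partly or wholly outside the frame — a crop-and-rescale.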